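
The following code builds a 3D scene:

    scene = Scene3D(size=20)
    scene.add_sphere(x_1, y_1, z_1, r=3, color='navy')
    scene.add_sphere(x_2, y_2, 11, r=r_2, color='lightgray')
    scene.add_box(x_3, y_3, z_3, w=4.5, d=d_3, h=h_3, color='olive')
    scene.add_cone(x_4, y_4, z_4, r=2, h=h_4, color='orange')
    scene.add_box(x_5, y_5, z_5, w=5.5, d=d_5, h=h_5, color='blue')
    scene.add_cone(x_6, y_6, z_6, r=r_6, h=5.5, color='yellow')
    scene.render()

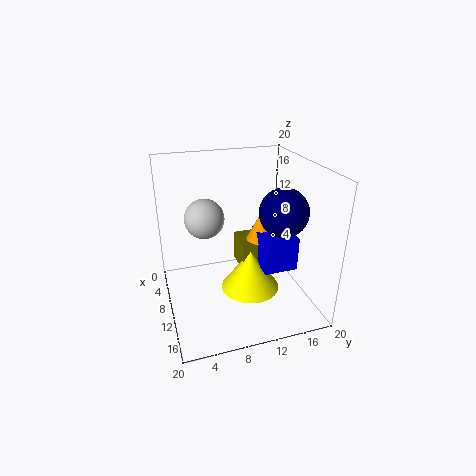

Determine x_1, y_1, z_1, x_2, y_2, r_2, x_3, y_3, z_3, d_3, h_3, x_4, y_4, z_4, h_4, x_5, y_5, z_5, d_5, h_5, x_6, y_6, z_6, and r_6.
x_1 = 15.5
y_1 = 14
z_1 = 15.5
x_2 = 4.5
y_2 = 6.5
r_2 = 3
x_3 = 8
y_3 = 10
z_3 = 6
d_3 = 3
h_3 = 4
x_4 = 11
y_4 = 13
z_4 = 10
h_4 = 4
x_5 = 10
y_5 = 12
z_5 = 7
d_5 = 4.5
h_5 = 4.5
x_6 = 12.5
y_6 = 11
z_6 = 3.5
r_6 = 4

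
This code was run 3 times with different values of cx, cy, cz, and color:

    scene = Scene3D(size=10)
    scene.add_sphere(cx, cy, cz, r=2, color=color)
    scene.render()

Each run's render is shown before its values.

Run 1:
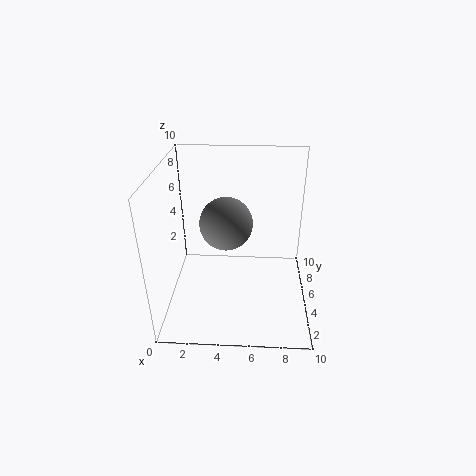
cx = 4, cy = 7, cz = 5, color = 'gray'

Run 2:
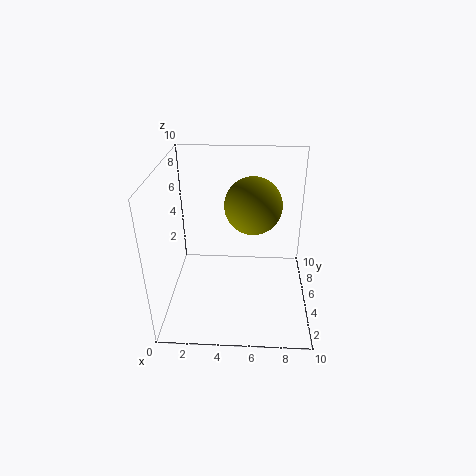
cx = 6, cy = 6, cz = 7, color = 'olive'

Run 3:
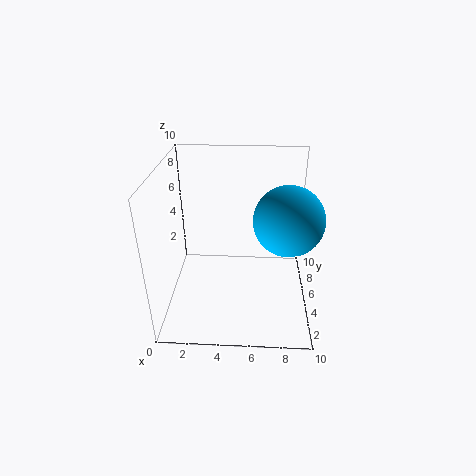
cx = 8, cy = 2, cz = 8, color = 'deepskyblue'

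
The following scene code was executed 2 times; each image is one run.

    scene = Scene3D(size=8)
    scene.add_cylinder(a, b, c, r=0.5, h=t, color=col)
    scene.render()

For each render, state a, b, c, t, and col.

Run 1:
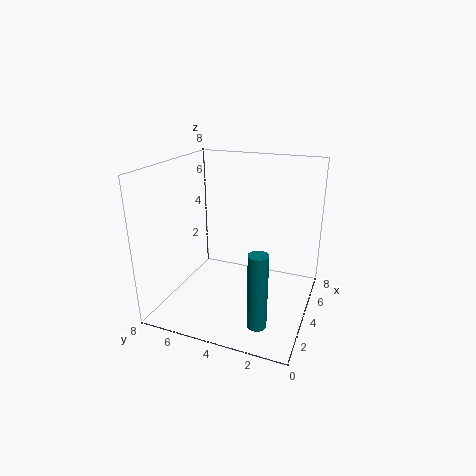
a = 1.5; b = 2; c = 0.5; t = 4; col = 'teal'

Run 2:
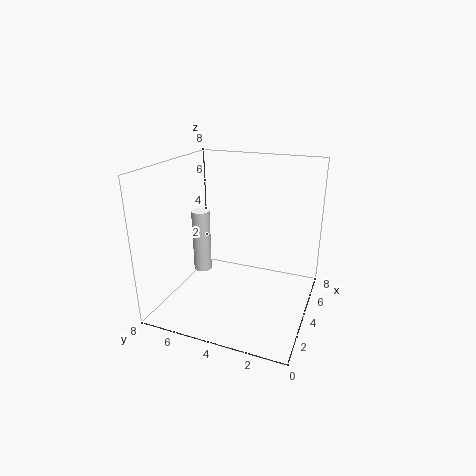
a = 3.5; b = 6; c = 2; t = 3.5; col = 'white'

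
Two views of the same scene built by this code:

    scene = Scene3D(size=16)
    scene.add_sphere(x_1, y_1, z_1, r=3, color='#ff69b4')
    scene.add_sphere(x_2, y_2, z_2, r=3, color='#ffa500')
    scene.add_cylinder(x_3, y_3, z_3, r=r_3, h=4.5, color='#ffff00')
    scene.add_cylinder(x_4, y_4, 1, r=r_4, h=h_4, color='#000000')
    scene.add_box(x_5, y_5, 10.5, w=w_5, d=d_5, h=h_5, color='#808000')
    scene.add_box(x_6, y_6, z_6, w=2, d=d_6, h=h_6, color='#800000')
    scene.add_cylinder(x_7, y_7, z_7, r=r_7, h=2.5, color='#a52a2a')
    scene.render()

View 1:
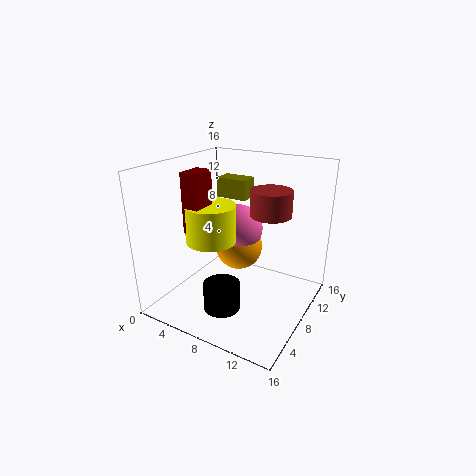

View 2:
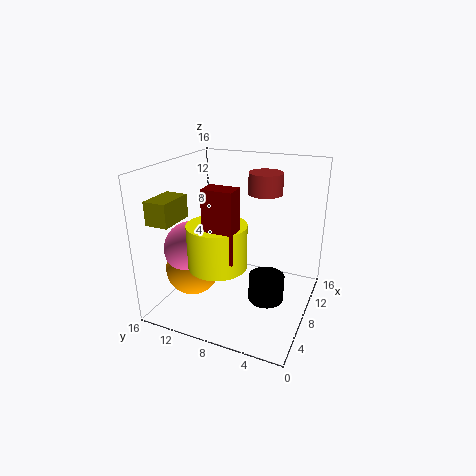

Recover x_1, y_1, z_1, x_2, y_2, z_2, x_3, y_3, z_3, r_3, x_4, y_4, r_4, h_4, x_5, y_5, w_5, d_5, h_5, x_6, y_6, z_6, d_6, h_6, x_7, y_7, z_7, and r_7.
x_1 = 5.5, y_1 = 12.5, z_1 = 7, x_2 = 5.5, y_2 = 12.5, z_2 = 4.5, x_3 = 4, y_3 = 8.5, z_3 = 6.5, r_3 = 3, x_4 = 8, y_4 = 4.5, r_4 = 2, h_4 = 3, x_5 = 2, y_5 = 13, w_5 = 4, d_5 = 2.5, h_5 = 2.5, x_6 = 2, y_6 = 6, z_6 = 8, d_6 = 3, h_6 = 7, x_7 = 12.5, y_7 = 6.5, z_7 = 12, r_7 = 2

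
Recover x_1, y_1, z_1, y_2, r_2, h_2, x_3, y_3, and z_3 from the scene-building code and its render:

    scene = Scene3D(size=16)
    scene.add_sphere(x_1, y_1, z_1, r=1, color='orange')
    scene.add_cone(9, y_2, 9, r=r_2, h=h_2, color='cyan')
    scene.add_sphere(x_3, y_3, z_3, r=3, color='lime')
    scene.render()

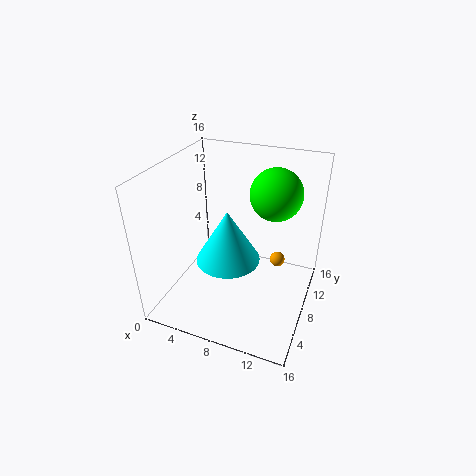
x_1 = 11; y_1 = 15; z_1 = 1; y_2 = 3; r_2 = 3; h_2 = 5; x_3 = 11; y_3 = 12; z_3 = 12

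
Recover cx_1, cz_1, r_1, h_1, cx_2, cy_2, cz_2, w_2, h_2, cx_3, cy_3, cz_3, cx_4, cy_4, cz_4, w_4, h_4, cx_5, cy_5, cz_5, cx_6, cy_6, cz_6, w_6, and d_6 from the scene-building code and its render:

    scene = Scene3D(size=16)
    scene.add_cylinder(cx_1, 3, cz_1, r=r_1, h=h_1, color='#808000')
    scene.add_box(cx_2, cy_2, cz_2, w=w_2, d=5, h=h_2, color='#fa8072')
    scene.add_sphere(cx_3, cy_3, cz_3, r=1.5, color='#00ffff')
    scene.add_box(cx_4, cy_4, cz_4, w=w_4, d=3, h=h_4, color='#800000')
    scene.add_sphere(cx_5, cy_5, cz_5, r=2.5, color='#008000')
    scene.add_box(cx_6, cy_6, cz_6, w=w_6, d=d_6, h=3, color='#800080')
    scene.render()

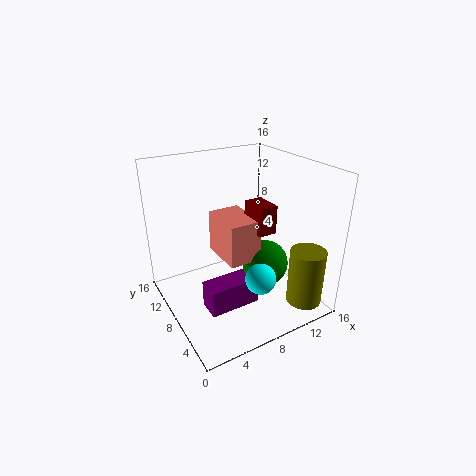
cx_1 = 14
cz_1 = 0.5
r_1 = 2
h_1 = 6.5
cx_2 = 5.5
cy_2 = 5
cz_2 = 6.5
w_2 = 3.5
h_2 = 4.5
cx_3 = 7
cy_3 = 2
cz_3 = 6.5
cx_4 = 8.5
cy_4 = 4.5
cz_4 = 9.5
w_4 = 2
h_4 = 3
cx_5 = 10
cy_5 = 5.5
cz_5 = 5.5
cx_6 = 3
cy_6 = 4.5
cz_6 = 1.5
w_6 = 5.5
d_6 = 2.5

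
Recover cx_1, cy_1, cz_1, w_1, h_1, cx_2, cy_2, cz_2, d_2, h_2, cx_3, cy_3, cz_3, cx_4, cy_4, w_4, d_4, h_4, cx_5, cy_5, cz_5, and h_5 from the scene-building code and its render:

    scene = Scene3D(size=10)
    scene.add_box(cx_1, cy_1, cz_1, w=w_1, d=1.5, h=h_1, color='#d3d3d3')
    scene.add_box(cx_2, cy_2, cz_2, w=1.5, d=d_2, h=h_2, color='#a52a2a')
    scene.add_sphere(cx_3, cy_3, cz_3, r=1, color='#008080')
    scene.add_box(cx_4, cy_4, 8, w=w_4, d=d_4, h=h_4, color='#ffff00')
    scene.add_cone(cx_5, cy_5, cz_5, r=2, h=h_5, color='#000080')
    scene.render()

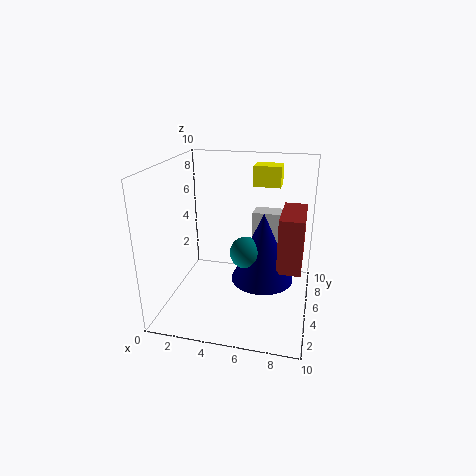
cx_1 = 5.5; cy_1 = 7.5; cz_1 = 3.5; w_1 = 2.5; h_1 = 2.5; cx_2 = 8; cy_2 = 2.5; cz_2 = 4; d_2 = 3.5; h_2 = 3.5; cx_3 = 6; cy_3 = 3; cz_3 = 5; cx_4 = 5.5; cy_4 = 7.5; w_4 = 2; d_4 = 1.5; h_4 = 1.5; cx_5 = 7; cy_5 = 3.5; cz_5 = 3; h_5 = 4.5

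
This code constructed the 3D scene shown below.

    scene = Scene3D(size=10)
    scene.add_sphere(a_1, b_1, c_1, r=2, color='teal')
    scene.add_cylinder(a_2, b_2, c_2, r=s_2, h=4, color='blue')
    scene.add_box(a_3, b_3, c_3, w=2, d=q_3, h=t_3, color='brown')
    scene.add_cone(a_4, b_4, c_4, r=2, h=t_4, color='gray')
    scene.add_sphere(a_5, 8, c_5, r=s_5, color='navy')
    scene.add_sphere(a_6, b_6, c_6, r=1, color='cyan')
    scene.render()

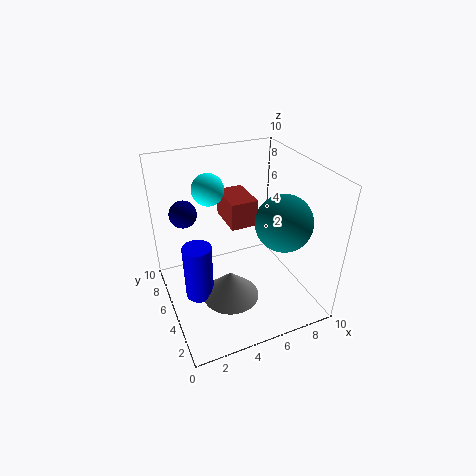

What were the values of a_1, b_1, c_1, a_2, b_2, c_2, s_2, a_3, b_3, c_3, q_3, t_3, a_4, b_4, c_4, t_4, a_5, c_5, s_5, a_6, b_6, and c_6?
a_1 = 8, b_1 = 4, c_1 = 6, a_2 = 2, b_2 = 5, c_2 = 1, s_2 = 1, a_3 = 5, b_3 = 6, c_3 = 5, q_3 = 3, t_3 = 2, a_4 = 4, b_4 = 4, c_4 = 1, t_4 = 2, a_5 = 2, c_5 = 6, s_5 = 1, a_6 = 3, b_6 = 5, c_6 = 9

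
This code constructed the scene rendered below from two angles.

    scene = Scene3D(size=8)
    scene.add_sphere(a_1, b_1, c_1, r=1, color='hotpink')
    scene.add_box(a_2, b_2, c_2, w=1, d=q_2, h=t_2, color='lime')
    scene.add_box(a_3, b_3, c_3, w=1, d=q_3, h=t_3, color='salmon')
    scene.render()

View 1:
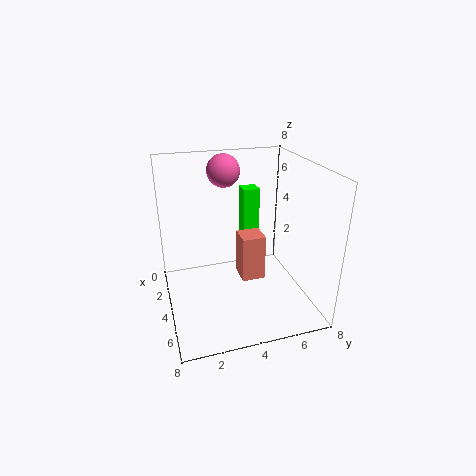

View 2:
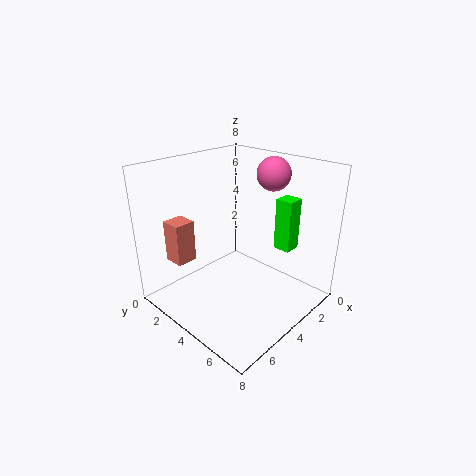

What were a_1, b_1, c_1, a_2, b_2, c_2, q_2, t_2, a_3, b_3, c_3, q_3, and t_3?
a_1 = 1; b_1 = 4; c_1 = 7; a_2 = 1; b_2 = 5; c_2 = 3; q_2 = 1; t_2 = 3; a_3 = 7; b_3 = 3; c_3 = 4; q_3 = 1; t_3 = 2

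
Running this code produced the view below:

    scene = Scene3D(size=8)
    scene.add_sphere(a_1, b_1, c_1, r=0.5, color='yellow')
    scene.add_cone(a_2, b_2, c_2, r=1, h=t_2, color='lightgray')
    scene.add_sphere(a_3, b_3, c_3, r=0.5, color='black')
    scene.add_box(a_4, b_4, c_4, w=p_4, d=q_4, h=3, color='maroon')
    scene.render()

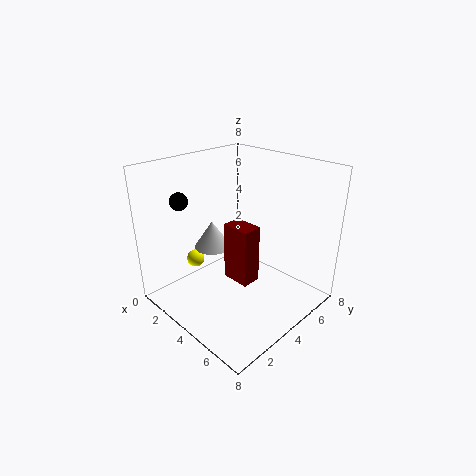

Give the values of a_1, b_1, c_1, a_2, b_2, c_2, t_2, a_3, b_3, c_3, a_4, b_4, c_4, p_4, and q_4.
a_1 = 2, b_1 = 2.5, c_1 = 2.5, a_2 = 3, b_2 = 3, c_2 = 3.5, t_2 = 1.5, a_3 = 1.5, b_3 = 2, c_3 = 6, a_4 = 4.5, b_4 = 2.5, c_4 = 2.5, p_4 = 1.5, q_4 = 1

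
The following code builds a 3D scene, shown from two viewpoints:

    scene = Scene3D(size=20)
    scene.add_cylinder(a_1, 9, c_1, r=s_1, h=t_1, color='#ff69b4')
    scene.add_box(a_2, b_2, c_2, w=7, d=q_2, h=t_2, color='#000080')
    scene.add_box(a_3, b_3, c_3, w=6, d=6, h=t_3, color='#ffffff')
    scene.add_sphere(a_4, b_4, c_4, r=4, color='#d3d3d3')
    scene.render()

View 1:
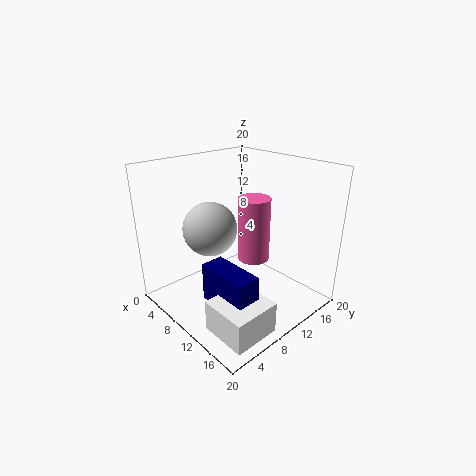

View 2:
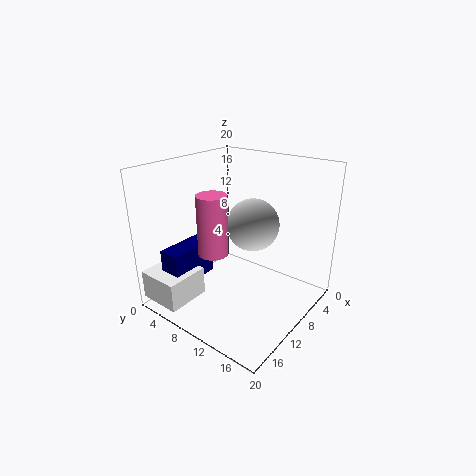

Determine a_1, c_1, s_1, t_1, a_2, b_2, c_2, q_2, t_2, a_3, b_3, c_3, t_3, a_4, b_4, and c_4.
a_1 = 14; c_1 = 9; s_1 = 2; t_1 = 8; a_2 = 11; b_2 = 3; c_2 = 4; q_2 = 3; t_2 = 5; a_3 = 14; b_3 = 1; c_3 = 2; t_3 = 4; a_4 = 5; b_4 = 9; c_4 = 10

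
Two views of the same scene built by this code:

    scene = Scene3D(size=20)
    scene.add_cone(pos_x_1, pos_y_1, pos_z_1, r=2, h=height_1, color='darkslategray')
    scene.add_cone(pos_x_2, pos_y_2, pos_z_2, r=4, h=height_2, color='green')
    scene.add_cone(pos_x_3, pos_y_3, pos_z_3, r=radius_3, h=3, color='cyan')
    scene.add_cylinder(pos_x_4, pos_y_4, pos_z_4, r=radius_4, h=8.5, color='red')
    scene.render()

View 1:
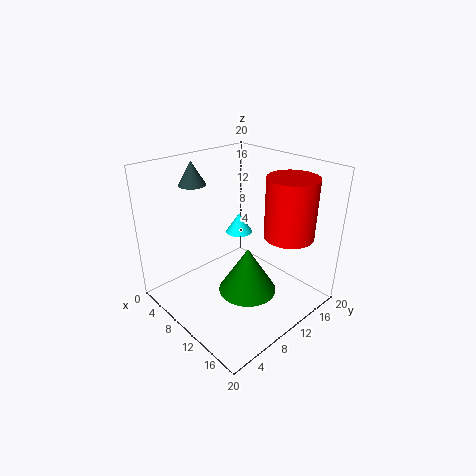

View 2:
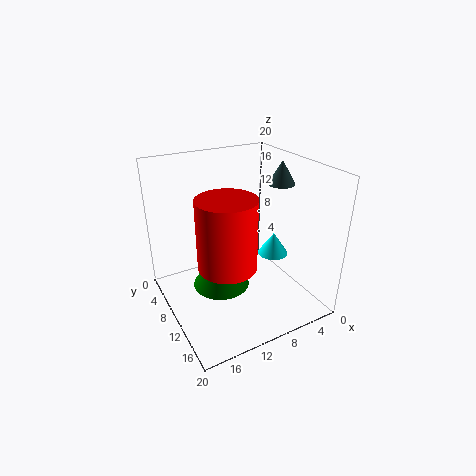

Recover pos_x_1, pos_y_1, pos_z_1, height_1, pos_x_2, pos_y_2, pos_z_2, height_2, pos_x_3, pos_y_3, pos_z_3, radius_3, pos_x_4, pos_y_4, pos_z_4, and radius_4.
pos_x_1 = 2
pos_y_1 = 8.5
pos_z_1 = 16
height_1 = 3.5
pos_x_2 = 12.5
pos_y_2 = 9.5
pos_z_2 = 3
height_2 = 6.5
pos_x_3 = 6.5
pos_y_3 = 13.5
pos_z_3 = 8.5
radius_3 = 2
pos_x_4 = 14.5
pos_y_4 = 15.5
pos_z_4 = 10
radius_4 = 3.5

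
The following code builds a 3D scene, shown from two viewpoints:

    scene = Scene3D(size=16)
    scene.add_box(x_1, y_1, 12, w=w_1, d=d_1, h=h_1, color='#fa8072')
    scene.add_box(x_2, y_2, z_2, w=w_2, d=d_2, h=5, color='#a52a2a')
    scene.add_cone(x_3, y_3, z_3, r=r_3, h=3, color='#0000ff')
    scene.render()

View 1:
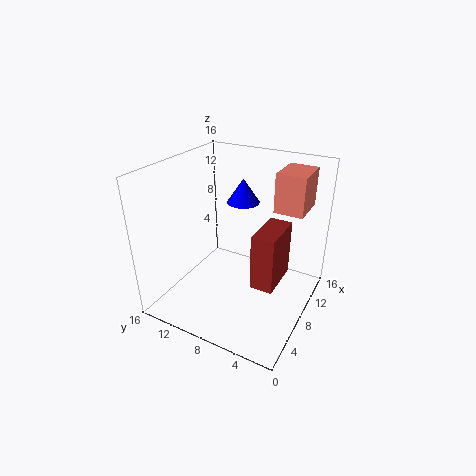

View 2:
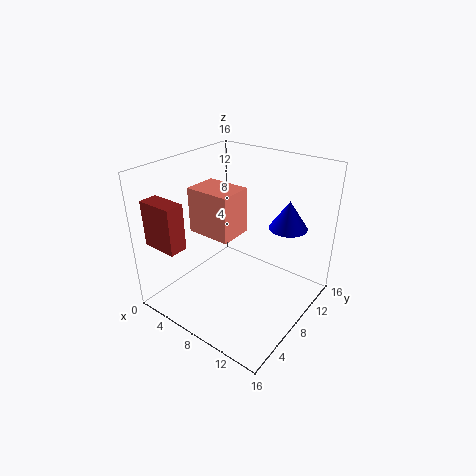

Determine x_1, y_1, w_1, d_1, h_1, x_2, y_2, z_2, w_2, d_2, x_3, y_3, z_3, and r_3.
x_1 = 8, y_1 = 1, w_1 = 4, d_1 = 3, h_1 = 4, x_2 = 1, y_2 = 1, z_2 = 8, w_2 = 4, d_2 = 2, x_3 = 13, y_3 = 10, z_3 = 10, r_3 = 2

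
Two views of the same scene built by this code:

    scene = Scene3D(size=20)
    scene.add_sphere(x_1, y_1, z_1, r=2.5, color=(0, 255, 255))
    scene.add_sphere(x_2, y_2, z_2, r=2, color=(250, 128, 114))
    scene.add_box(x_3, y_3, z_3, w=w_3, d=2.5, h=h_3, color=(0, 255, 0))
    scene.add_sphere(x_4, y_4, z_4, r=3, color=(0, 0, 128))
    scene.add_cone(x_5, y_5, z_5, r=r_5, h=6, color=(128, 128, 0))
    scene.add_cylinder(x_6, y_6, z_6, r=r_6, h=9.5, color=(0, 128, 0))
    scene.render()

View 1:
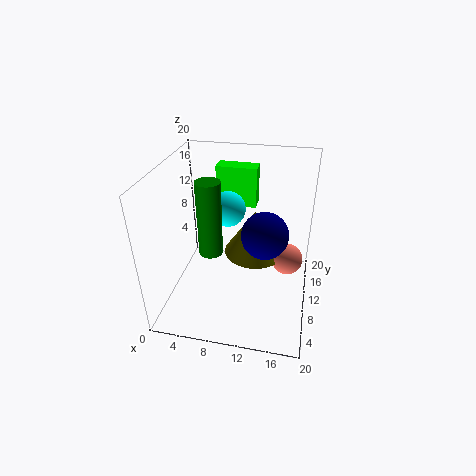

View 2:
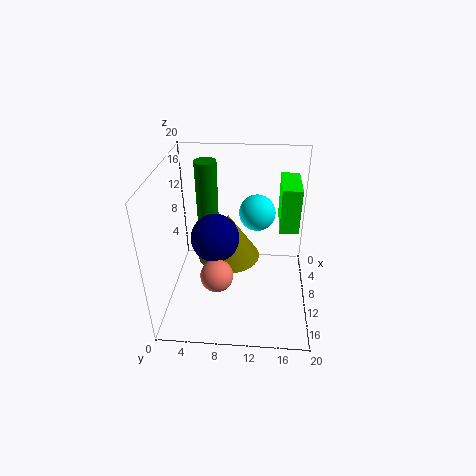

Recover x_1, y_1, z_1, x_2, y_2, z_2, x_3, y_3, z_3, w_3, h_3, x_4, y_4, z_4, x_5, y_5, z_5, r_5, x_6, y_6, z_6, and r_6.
x_1 = 8
y_1 = 12.5
z_1 = 13
x_2 = 17
y_2 = 8
z_2 = 9
x_3 = 5.5
y_3 = 15.5
z_3 = 12
w_3 = 6
h_3 = 6
x_4 = 14
y_4 = 7.5
z_4 = 12.5
x_5 = 12.5
y_5 = 9
z_5 = 9
r_5 = 4
x_6 = 7.5
y_6 = 5.5
z_6 = 10.5
r_6 = 1.5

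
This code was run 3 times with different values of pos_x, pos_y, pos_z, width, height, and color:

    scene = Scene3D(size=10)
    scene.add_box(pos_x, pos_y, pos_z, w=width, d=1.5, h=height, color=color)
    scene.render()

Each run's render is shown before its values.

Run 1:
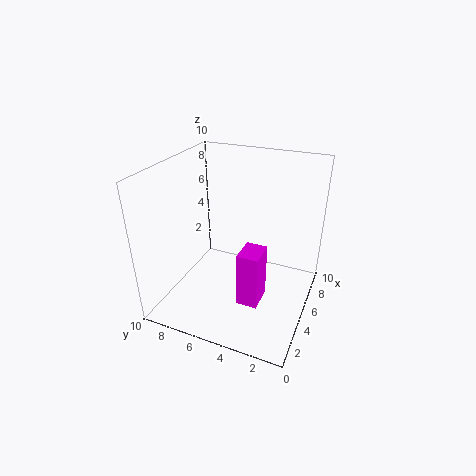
pos_x = 3.5; pos_y = 3; pos_z = 0.5; width = 2; height = 4; color = 'magenta'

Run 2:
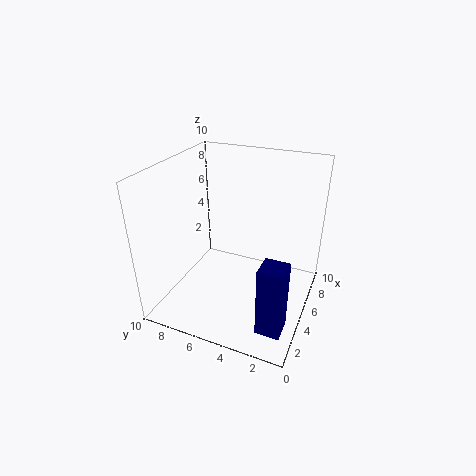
pos_x = 0.5; pos_y = 0.5; pos_z = 1.5; width = 1.5; height = 4.5; color = 'navy'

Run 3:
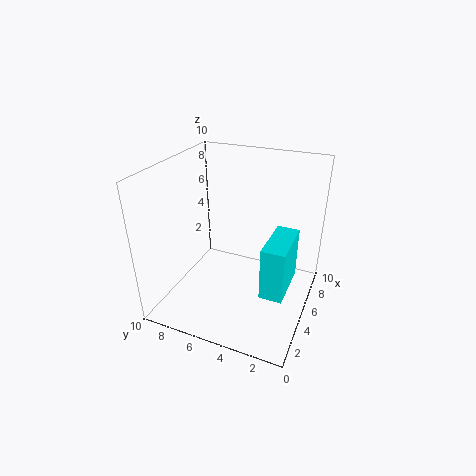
pos_x = 2.5; pos_y = 1; pos_z = 2.5; width = 3.5; height = 3.5; color = 'cyan'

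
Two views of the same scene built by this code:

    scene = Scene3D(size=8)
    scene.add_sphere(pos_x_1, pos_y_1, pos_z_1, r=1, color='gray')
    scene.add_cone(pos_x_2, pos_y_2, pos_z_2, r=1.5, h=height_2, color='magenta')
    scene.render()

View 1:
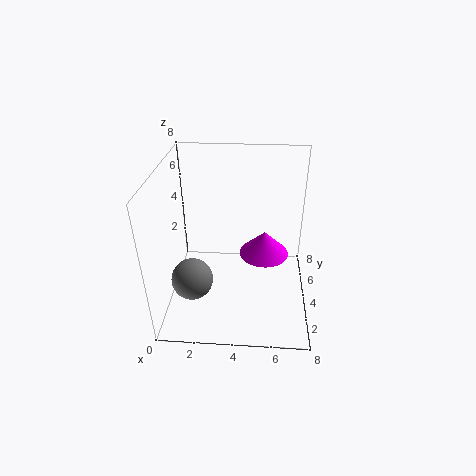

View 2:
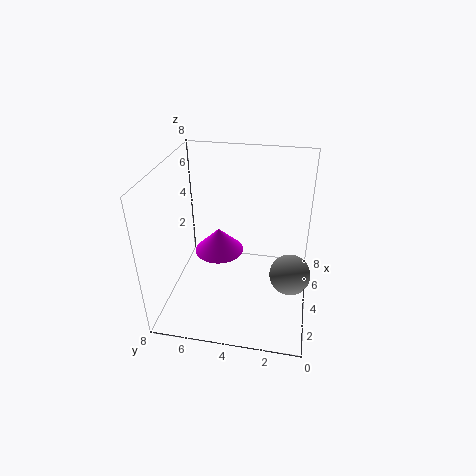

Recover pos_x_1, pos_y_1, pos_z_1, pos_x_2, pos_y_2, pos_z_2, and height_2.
pos_x_1 = 2, pos_y_1 = 1, pos_z_1 = 3.5, pos_x_2 = 5.5, pos_y_2 = 5.5, pos_z_2 = 2, height_2 = 1.5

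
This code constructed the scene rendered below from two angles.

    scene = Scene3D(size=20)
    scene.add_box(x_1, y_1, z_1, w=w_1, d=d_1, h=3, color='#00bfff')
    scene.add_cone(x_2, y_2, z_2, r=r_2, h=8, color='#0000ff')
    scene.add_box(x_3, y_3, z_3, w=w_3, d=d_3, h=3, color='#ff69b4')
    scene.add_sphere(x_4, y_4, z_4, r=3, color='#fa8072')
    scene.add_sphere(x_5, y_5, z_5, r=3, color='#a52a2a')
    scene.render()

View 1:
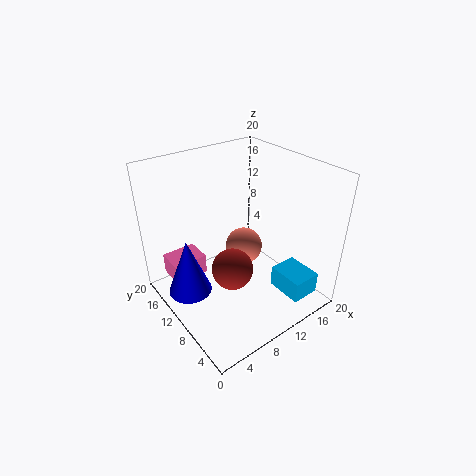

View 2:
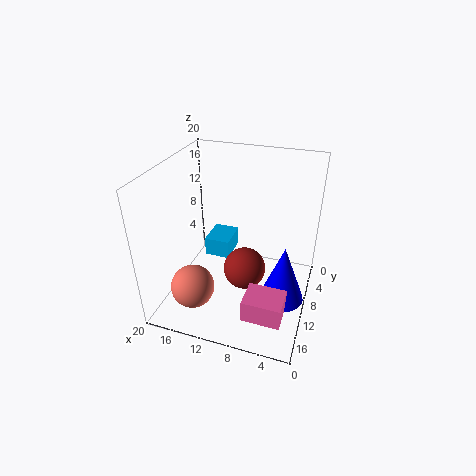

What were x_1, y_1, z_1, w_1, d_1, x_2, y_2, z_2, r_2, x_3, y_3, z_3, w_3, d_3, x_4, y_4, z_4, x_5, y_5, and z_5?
x_1 = 13, y_1 = 1, z_1 = 3, w_1 = 4, d_1 = 5, x_2 = 3, y_2 = 12, z_2 = 3, r_2 = 3, x_3 = 2, y_3 = 14, z_3 = 3, w_3 = 5, d_3 = 4, x_4 = 15, y_4 = 15, z_4 = 4, x_5 = 9, y_5 = 10, z_5 = 5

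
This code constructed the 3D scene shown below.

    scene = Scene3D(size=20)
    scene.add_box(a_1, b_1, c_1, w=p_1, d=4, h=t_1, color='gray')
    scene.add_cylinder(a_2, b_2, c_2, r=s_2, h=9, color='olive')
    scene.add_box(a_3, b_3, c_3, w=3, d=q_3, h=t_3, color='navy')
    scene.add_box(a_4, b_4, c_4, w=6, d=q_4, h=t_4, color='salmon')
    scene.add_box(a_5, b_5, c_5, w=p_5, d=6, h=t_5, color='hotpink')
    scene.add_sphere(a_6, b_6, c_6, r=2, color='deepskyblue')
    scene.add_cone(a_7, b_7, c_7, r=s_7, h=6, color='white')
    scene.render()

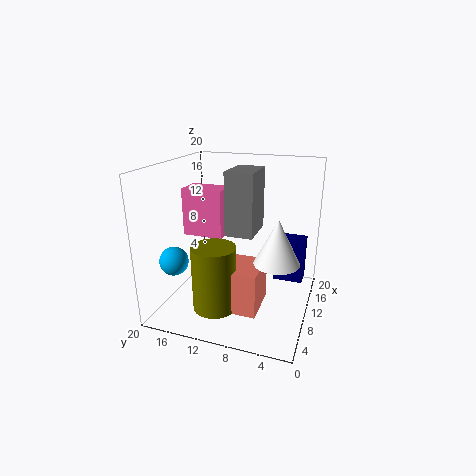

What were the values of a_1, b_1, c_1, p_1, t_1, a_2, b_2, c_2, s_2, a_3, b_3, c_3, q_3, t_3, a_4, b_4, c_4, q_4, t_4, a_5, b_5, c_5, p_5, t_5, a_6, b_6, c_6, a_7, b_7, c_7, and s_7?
a_1 = 10
b_1 = 8
c_1 = 10
p_1 = 6
t_1 = 9
a_2 = 6
b_2 = 12
c_2 = 1
s_2 = 3
a_3 = 11
b_3 = 1
c_3 = 4
q_3 = 4
t_3 = 6
a_4 = 5
b_4 = 6
c_4 = 1
q_4 = 6
t_4 = 6
a_5 = 11
b_5 = 13
c_5 = 9
p_5 = 4
t_5 = 7
a_6 = 6
b_6 = 18
c_6 = 7
a_7 = 8
b_7 = 4
c_7 = 8
s_7 = 3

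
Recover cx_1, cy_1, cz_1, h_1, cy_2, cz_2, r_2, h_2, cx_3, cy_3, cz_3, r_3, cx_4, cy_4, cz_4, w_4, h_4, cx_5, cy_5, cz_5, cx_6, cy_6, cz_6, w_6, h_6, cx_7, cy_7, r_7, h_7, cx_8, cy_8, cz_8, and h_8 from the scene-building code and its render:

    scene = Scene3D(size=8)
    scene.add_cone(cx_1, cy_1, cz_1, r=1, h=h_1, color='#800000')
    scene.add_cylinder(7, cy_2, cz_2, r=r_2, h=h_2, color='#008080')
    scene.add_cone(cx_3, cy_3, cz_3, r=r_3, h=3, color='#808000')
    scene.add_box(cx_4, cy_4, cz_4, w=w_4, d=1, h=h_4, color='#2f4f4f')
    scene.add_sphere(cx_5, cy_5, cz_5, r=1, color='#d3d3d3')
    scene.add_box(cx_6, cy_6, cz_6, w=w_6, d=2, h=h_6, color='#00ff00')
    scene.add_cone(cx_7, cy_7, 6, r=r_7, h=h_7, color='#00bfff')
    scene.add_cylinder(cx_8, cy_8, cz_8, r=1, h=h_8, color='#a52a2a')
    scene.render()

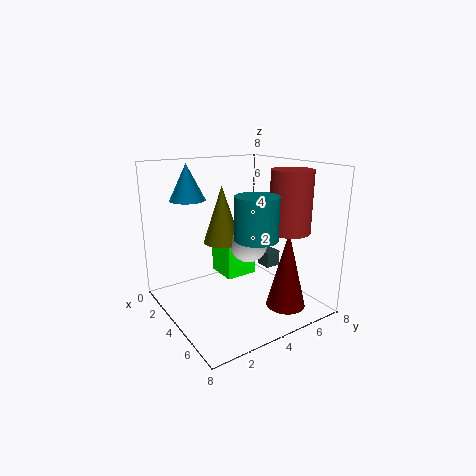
cx_1 = 7; cy_1 = 5; cz_1 = 1; h_1 = 4; cy_2 = 3; cz_2 = 5; r_2 = 1; h_2 = 2; cx_3 = 4; cy_3 = 3; cz_3 = 4; r_3 = 1; cx_4 = 2; cy_4 = 7; cz_4 = 1; w_4 = 1; h_4 = 1; cx_5 = 5; cy_5 = 4; cz_5 = 4; cx_6 = 1; cy_6 = 4; cz_6 = 1; w_6 = 2; h_6 = 3; cx_7 = 2; cy_7 = 2; r_7 = 1; h_7 = 2; cx_8 = 7; cy_8 = 5; cz_8 = 5; h_8 = 3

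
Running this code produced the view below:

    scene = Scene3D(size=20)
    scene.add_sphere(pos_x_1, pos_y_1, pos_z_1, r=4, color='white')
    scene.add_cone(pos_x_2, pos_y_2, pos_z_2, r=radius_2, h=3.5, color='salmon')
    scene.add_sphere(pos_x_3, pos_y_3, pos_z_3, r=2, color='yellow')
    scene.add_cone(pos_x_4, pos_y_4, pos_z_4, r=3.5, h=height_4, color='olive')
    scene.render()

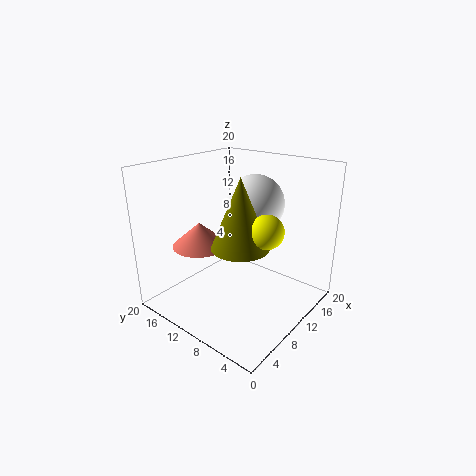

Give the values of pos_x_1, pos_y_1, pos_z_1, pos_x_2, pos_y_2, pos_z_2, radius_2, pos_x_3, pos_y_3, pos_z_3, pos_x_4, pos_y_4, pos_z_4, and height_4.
pos_x_1 = 12.5; pos_y_1 = 9; pos_z_1 = 14.5; pos_x_2 = 8; pos_y_2 = 15.5; pos_z_2 = 8; radius_2 = 4; pos_x_3 = 6.5; pos_y_3 = 3; pos_z_3 = 14; pos_x_4 = 5.5; pos_y_4 = 6; pos_z_4 = 11.5; height_4 = 8.5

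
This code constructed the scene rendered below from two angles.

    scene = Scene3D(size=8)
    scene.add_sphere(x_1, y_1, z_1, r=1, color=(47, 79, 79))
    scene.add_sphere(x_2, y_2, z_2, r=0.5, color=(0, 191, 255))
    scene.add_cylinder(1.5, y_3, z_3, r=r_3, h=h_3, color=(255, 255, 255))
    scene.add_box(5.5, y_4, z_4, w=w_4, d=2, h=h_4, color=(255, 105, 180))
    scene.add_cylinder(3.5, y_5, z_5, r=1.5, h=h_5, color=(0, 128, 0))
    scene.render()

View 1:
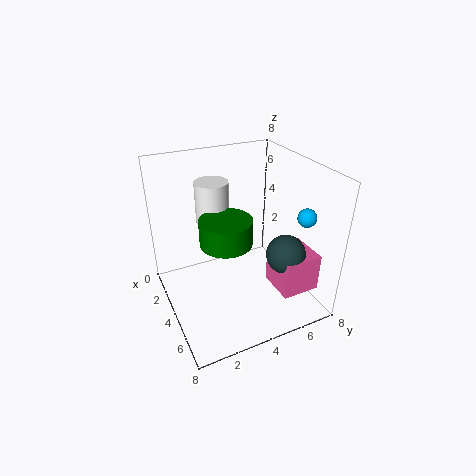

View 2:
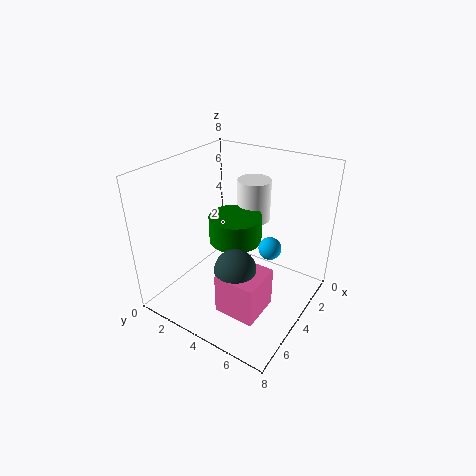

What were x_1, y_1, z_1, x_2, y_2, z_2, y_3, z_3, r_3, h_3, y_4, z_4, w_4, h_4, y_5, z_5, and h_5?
x_1 = 6.5, y_1 = 5.5, z_1 = 4, x_2 = 6, y_2 = 7, z_2 = 5.5, y_3 = 3.5, z_3 = 4, r_3 = 1, h_3 = 2.5, y_4 = 5, z_4 = 2, w_4 = 2, h_4 = 2, y_5 = 3.5, z_5 = 3.5, h_5 = 1.5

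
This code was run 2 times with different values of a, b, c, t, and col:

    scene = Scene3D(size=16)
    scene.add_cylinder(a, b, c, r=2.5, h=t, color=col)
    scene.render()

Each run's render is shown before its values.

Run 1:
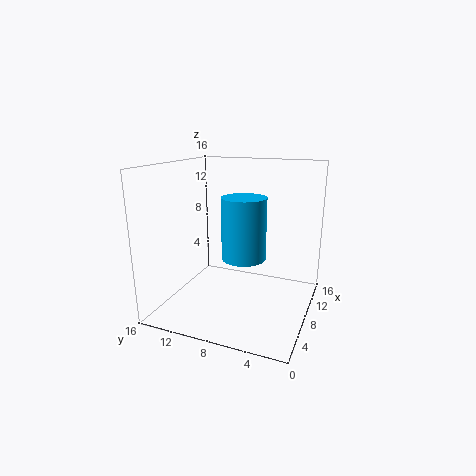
a = 8.5; b = 7.5; c = 5.5; t = 7; col = 'deepskyblue'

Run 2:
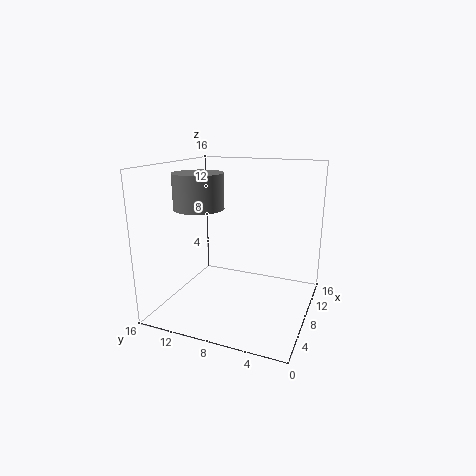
a = 4; b = 10.5; c = 12; t = 3.5; col = 'gray'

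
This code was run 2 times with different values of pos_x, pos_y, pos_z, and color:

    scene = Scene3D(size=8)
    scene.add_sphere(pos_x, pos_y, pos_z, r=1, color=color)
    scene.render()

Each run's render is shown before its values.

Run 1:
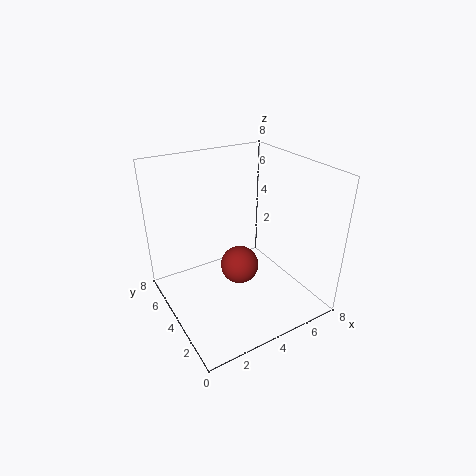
pos_x = 3.5; pos_y = 3; pos_z = 3; color = 'brown'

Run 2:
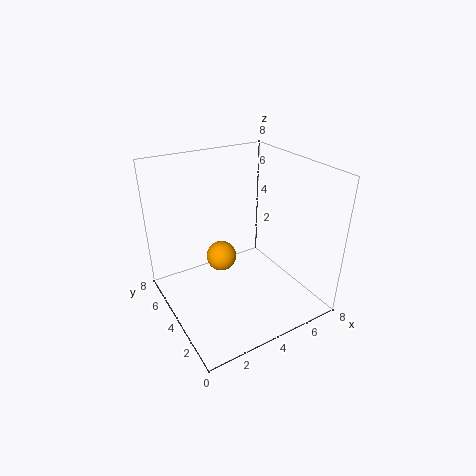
pos_x = 4.5; pos_y = 7; pos_z = 1; color = 'orange'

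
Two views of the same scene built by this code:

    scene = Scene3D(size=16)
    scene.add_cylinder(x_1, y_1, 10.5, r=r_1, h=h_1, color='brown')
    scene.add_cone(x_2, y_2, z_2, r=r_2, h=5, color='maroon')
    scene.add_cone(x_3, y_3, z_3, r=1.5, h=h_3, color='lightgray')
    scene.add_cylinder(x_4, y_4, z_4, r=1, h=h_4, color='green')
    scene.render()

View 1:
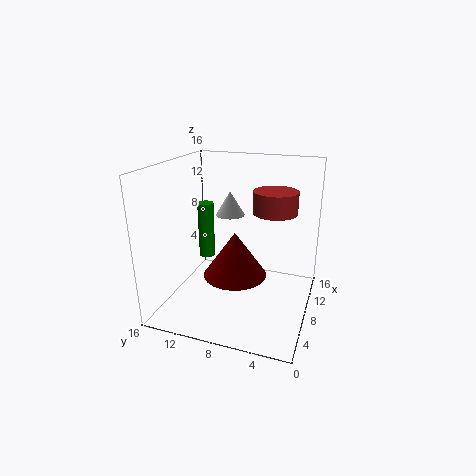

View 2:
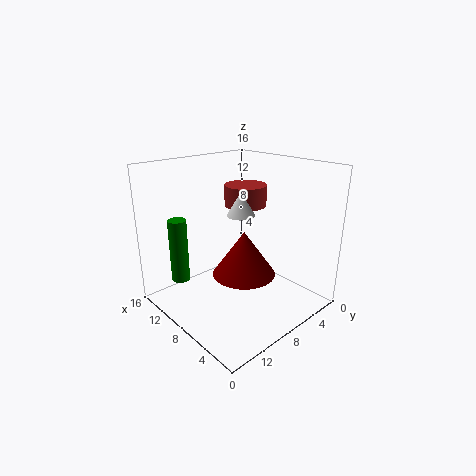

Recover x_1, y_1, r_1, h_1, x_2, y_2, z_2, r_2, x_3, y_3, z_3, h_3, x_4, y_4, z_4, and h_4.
x_1 = 10.5; y_1 = 4.5; r_1 = 2.5; h_1 = 2.5; x_2 = 7; y_2 = 8; z_2 = 4; r_2 = 3.5; x_3 = 7; y_3 = 8.5; z_3 = 11; h_3 = 2.5; x_4 = 11.5; y_4 = 13.5; z_4 = 3.5; h_4 = 7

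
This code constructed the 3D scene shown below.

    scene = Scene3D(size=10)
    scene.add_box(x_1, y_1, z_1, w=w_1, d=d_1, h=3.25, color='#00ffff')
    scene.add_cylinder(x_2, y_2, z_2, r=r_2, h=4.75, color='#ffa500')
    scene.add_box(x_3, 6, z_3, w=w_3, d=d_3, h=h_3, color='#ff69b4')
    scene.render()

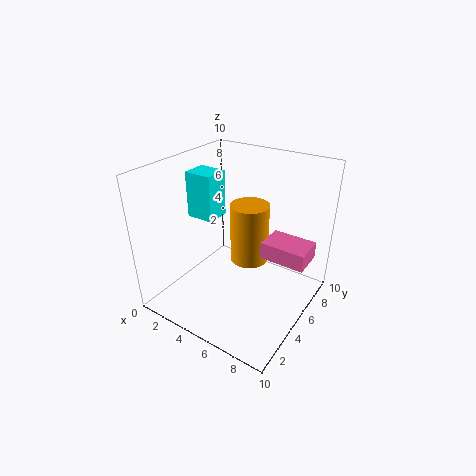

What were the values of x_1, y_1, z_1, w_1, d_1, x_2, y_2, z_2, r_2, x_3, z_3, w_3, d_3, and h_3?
x_1 = 1.25, y_1 = 4.25, z_1 = 6, w_1 = 2, d_1 = 1.75, x_2 = 4.25, y_2 = 7.75, z_2 = 1.5, r_2 = 1.5, x_3 = 6.25, z_3 = 3.25, w_3 = 3.25, d_3 = 2.25, h_3 = 1.25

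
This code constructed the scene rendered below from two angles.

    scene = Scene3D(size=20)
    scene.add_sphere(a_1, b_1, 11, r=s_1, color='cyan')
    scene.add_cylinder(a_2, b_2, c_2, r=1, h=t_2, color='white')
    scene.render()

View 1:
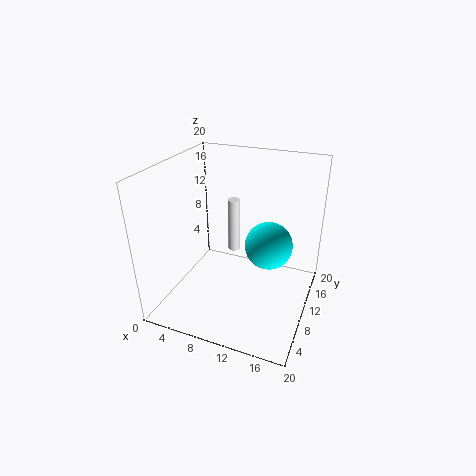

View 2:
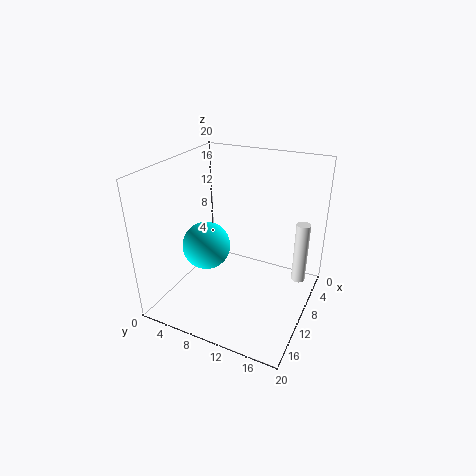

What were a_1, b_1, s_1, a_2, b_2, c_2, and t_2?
a_1 = 15, b_1 = 8, s_1 = 3, a_2 = 6, b_2 = 18, c_2 = 3, t_2 = 9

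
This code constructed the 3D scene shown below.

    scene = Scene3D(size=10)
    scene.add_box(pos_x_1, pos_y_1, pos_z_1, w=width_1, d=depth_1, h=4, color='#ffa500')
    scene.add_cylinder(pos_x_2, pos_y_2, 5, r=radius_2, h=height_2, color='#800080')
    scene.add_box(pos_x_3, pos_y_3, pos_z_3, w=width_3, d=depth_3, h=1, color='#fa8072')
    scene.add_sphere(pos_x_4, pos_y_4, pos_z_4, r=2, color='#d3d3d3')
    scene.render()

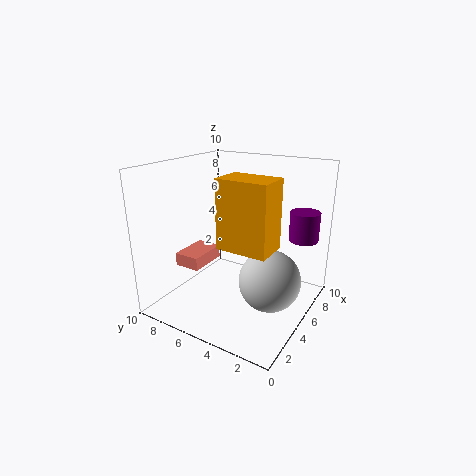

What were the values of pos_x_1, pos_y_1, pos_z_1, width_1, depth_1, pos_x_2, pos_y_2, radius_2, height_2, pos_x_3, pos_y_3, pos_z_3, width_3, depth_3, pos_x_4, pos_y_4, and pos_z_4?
pos_x_1 = 1
pos_y_1 = 1
pos_z_1 = 6
width_1 = 2
depth_1 = 3
pos_x_2 = 7
pos_y_2 = 1
radius_2 = 1
height_2 = 2
pos_x_3 = 4
pos_y_3 = 8
pos_z_3 = 2
width_3 = 3
depth_3 = 2
pos_x_4 = 4
pos_y_4 = 2
pos_z_4 = 3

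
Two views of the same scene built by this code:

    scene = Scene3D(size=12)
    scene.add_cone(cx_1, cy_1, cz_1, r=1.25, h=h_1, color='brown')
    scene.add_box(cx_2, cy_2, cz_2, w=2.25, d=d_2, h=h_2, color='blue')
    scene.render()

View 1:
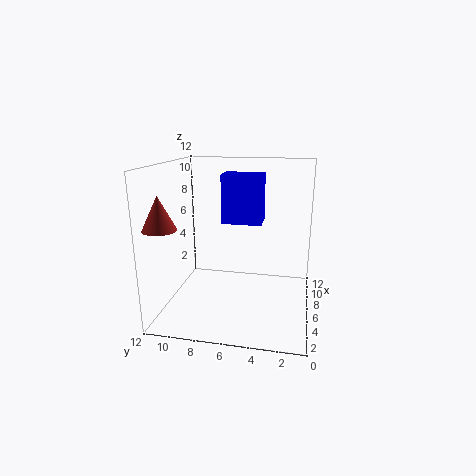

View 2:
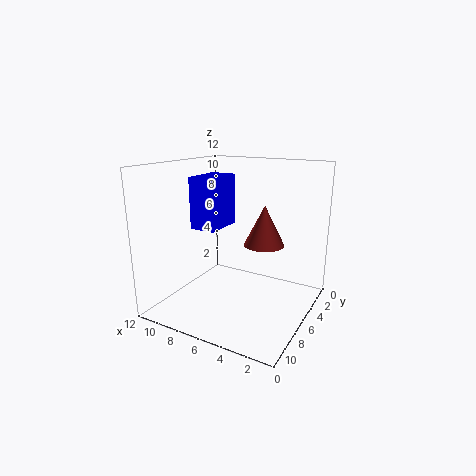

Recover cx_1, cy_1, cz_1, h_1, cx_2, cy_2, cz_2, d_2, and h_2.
cx_1 = 1.5, cy_1 = 10.75, cz_1 = 7.75, h_1 = 2.5, cx_2 = 7.25, cy_2 = 4.25, cz_2 = 6.75, d_2 = 3.5, h_2 = 4.25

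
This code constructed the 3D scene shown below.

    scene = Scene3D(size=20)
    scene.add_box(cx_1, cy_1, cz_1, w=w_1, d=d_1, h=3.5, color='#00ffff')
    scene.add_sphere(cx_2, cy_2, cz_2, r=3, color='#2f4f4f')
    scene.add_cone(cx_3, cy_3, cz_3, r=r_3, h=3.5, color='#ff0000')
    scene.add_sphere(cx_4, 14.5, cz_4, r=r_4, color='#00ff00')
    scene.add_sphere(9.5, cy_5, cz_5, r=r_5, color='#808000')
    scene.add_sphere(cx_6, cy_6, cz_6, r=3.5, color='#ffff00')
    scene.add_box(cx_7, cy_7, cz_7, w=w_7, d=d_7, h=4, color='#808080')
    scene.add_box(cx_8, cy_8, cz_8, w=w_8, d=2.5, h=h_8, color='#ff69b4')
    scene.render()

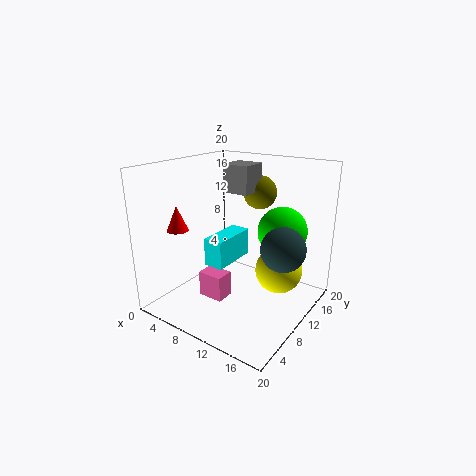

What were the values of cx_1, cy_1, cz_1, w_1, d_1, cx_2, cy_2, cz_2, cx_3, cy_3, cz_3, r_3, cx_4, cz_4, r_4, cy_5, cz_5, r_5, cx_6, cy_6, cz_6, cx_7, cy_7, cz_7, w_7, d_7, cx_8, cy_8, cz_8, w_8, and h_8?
cx_1 = 9.5; cy_1 = 3.5; cz_1 = 8.5; w_1 = 2.5; d_1 = 6; cx_2 = 16.5; cy_2 = 11; cz_2 = 9.5; cx_3 = 3; cy_3 = 5.5; cz_3 = 11; r_3 = 1.5; cx_4 = 14.5; cz_4 = 10.5; r_4 = 3.5; cy_5 = 16.5; cz_5 = 15; r_5 = 2.5; cx_6 = 14; cy_6 = 15; cz_6 = 4; cx_7 = 6; cy_7 = 12; cz_7 = 15.5; w_7 = 4; d_7 = 4; cx_8 = 7; cy_8 = 5; cz_8 = 2.5; w_8 = 3.5; h_8 = 3.5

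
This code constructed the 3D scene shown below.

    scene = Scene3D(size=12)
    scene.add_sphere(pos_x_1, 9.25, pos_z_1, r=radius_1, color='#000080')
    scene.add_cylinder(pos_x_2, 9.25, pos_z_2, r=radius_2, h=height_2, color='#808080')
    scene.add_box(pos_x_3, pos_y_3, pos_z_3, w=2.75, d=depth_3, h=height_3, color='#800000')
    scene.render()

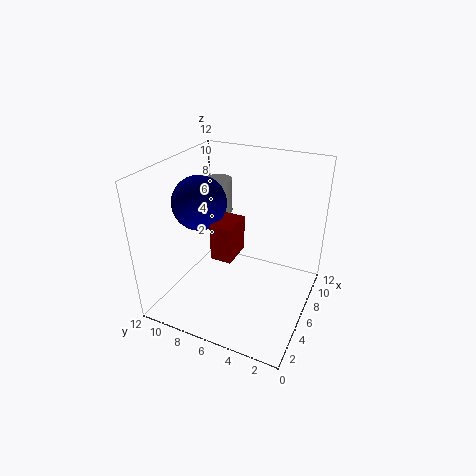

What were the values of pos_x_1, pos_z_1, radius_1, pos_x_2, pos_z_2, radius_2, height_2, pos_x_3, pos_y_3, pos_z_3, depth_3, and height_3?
pos_x_1 = 5.5, pos_z_1 = 8.75, radius_1 = 2.25, pos_x_2 = 8.75, pos_z_2 = 6.75, radius_2 = 1.25, height_2 = 3, pos_x_3 = 4, pos_y_3 = 5.75, pos_z_3 = 4.75, depth_3 = 1.75, height_3 = 3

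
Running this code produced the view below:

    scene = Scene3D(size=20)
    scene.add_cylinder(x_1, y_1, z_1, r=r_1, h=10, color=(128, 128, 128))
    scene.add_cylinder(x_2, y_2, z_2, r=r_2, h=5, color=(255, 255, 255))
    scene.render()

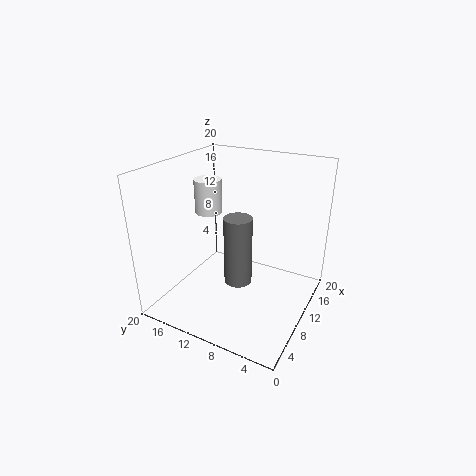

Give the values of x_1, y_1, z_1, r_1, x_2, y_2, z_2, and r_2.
x_1 = 10
y_1 = 10
z_1 = 3
r_1 = 2
x_2 = 12
y_2 = 16
z_2 = 12
r_2 = 2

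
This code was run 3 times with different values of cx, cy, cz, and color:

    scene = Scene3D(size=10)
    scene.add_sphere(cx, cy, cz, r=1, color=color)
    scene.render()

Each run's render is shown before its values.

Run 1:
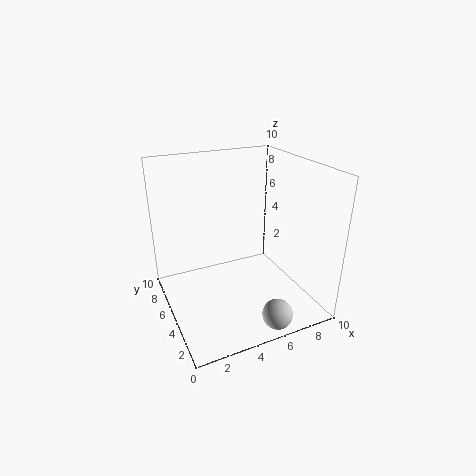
cx = 6
cy = 1
cz = 1
color = 'lightgray'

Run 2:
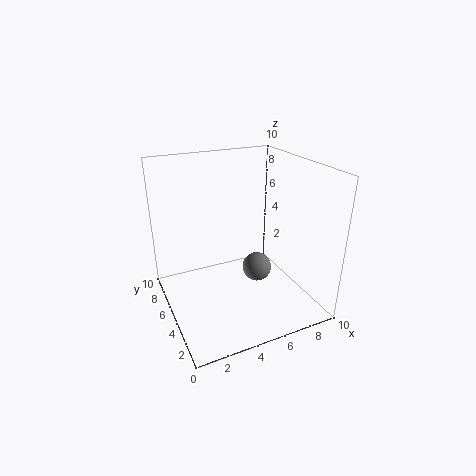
cx = 6
cy = 4
cz = 3
color = 'gray'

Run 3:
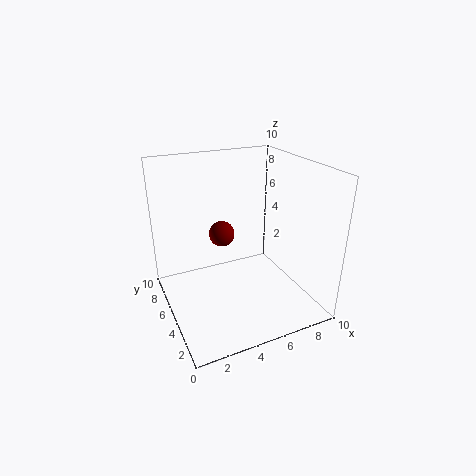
cx = 5
cy = 8
cz = 4
color = 'maroon'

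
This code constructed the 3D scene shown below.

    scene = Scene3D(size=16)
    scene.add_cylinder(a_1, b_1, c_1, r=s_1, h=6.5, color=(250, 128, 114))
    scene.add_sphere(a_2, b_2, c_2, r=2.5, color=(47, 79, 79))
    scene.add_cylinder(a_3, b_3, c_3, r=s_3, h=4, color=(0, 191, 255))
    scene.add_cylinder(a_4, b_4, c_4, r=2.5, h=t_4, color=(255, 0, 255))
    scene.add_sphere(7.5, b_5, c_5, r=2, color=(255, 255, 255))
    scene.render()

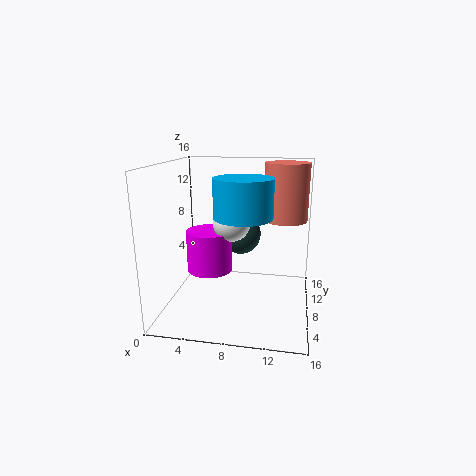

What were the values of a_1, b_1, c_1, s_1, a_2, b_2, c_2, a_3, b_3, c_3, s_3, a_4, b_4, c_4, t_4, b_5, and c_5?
a_1 = 13, b_1 = 11, c_1 = 9.5, s_1 = 2.5, a_2 = 7.5, b_2 = 12.5, c_2 = 7, a_3 = 9, b_3 = 5.5, c_3 = 11, s_3 = 3, a_4 = 5, b_4 = 7, c_4 = 4.5, t_4 = 4.5, b_5 = 7, c_5 = 10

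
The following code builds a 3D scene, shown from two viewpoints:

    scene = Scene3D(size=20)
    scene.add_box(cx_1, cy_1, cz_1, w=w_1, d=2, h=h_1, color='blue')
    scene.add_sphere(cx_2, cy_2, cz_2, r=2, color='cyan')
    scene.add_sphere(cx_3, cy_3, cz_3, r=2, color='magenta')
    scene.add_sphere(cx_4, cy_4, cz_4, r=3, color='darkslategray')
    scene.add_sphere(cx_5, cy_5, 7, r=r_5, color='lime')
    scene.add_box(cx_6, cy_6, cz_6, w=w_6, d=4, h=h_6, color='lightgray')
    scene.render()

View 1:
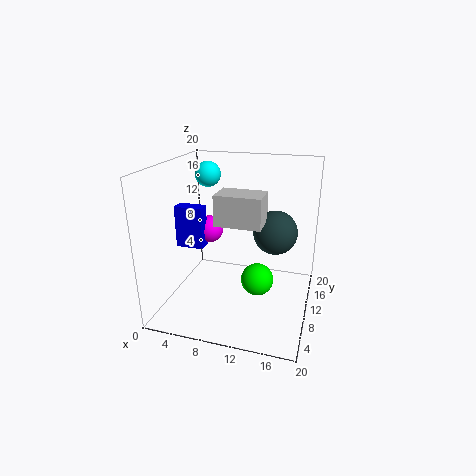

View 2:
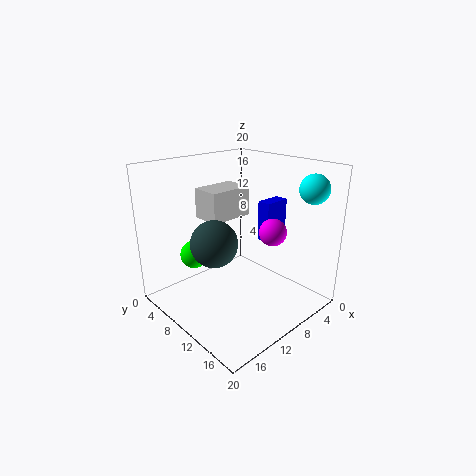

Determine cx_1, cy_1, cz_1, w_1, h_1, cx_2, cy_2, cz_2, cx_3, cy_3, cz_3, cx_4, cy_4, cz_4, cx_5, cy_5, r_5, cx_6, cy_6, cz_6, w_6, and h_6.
cx_1 = 1, cy_1 = 9, cz_1 = 8, w_1 = 4, h_1 = 6, cx_2 = 3, cy_2 = 17, cz_2 = 17, cx_3 = 5, cy_3 = 12, cz_3 = 10, cx_4 = 15, cy_4 = 11, cz_4 = 11, cx_5 = 14, cy_5 = 5, r_5 = 2, cx_6 = 8, cy_6 = 6, cz_6 = 13, w_6 = 6, h_6 = 4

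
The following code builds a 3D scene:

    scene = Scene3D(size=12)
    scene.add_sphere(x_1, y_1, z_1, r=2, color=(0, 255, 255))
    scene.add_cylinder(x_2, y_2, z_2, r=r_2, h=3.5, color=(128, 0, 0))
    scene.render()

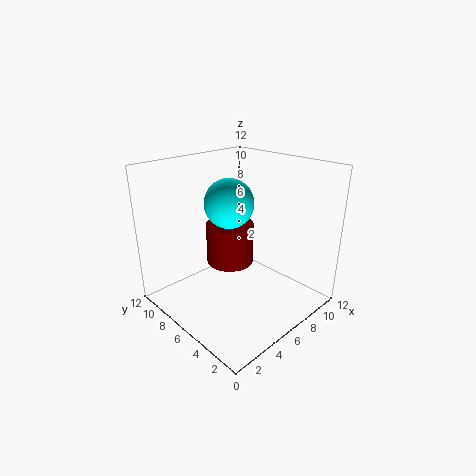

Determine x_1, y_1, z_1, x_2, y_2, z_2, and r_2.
x_1 = 5.5; y_1 = 6.5; z_1 = 9; x_2 = 6; y_2 = 7; z_2 = 3.5; r_2 = 2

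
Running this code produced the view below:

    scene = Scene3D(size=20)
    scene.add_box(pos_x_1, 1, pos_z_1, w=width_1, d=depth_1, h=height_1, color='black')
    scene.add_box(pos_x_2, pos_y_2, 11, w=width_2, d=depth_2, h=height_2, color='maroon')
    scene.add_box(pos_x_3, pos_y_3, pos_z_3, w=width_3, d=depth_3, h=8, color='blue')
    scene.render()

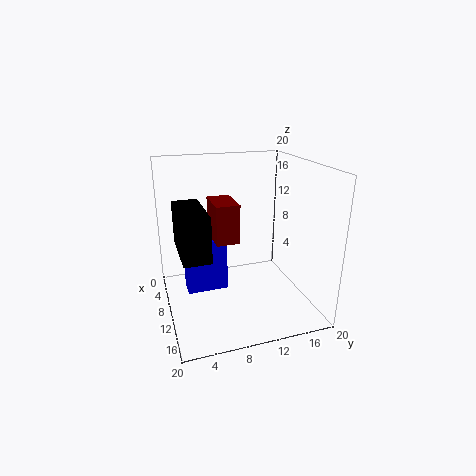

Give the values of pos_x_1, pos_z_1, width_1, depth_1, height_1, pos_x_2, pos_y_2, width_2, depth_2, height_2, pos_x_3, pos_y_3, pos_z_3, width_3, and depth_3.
pos_x_1 = 13, pos_z_1 = 12, width_1 = 7, depth_1 = 3, height_1 = 5, pos_x_2 = 9, pos_y_2 = 6, width_2 = 5, depth_2 = 3, height_2 = 5, pos_x_3 = 5, pos_y_3 = 3, pos_z_3 = 1, width_3 = 3, depth_3 = 6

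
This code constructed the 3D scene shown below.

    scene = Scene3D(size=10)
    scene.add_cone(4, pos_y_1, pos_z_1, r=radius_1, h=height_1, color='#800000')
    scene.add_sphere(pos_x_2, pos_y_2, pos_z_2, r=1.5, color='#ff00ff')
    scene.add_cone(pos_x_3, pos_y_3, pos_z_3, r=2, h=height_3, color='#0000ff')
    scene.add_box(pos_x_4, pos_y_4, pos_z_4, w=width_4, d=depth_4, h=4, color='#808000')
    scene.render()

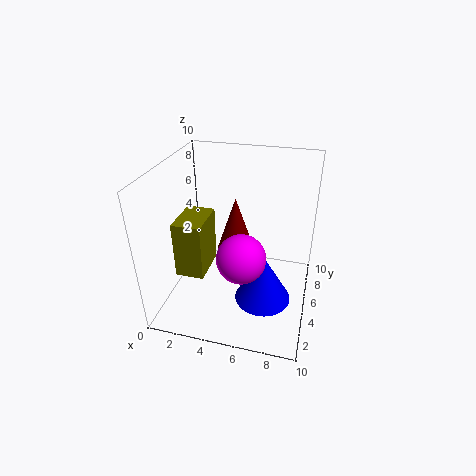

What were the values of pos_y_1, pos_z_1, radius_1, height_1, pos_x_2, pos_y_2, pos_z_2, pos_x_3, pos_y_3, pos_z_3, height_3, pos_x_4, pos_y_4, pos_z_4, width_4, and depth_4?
pos_y_1 = 8, pos_z_1 = 2, radius_1 = 1.5, height_1 = 4.5, pos_x_2 = 6, pos_y_2 = 2, pos_z_2 = 5.5, pos_x_3 = 7, pos_y_3 = 4.5, pos_z_3 = 0.5, height_3 = 3.5, pos_x_4 = 1, pos_y_4 = 3, pos_z_4 = 2.5, width_4 = 2, depth_4 = 3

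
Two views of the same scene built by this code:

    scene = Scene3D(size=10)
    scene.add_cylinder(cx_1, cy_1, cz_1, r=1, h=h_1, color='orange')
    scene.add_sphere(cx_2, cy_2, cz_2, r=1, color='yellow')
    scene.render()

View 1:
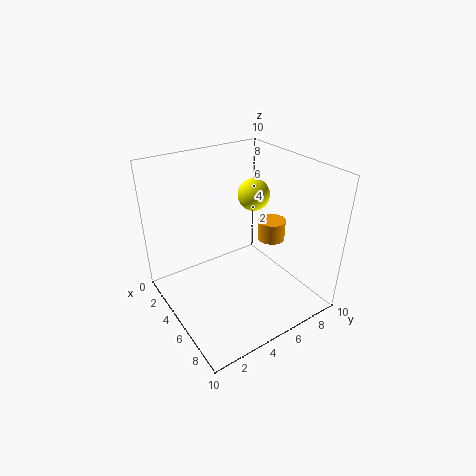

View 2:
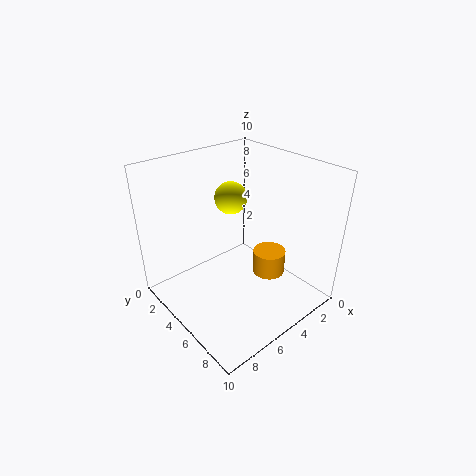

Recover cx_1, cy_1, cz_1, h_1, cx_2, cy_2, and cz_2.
cx_1 = 5
cy_1 = 8
cz_1 = 4
h_1 = 1.5
cx_2 = 6
cy_2 = 5.5
cz_2 = 8.5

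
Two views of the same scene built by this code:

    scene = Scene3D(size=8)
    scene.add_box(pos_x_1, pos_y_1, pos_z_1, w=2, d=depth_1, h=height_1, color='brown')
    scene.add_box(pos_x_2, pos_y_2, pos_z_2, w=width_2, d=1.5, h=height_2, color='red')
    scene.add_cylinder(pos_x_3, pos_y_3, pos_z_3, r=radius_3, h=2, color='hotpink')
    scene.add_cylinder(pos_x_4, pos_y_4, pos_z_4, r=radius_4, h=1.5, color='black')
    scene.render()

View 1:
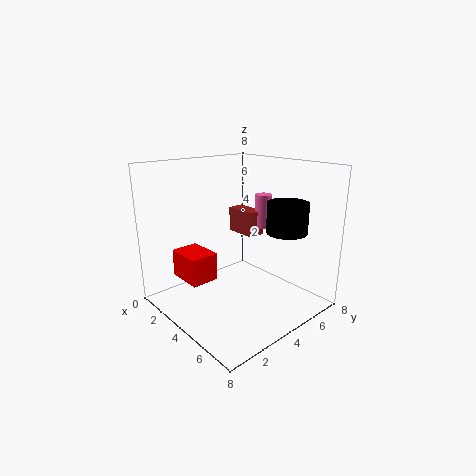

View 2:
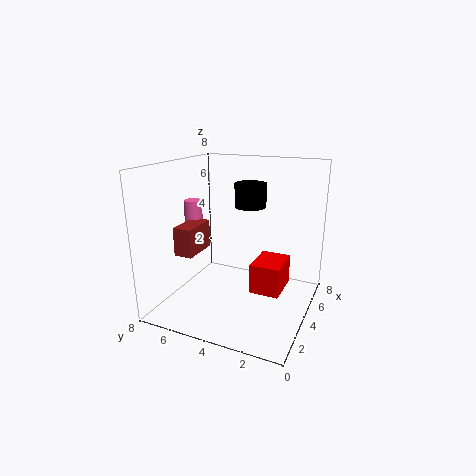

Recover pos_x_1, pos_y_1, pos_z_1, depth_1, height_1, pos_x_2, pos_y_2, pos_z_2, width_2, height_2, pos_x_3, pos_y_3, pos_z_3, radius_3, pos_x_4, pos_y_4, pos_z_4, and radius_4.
pos_x_1 = 1.5
pos_y_1 = 5.5
pos_z_1 = 3.5
depth_1 = 1
height_1 = 1.5
pos_x_2 = 2
pos_y_2 = 1
pos_z_2 = 2
width_2 = 2
height_2 = 1.5
pos_x_3 = 3.5
pos_y_3 = 6.5
pos_z_3 = 4
radius_3 = 0.5
pos_x_4 = 7
pos_y_4 = 4.5
pos_z_4 = 5
radius_4 = 1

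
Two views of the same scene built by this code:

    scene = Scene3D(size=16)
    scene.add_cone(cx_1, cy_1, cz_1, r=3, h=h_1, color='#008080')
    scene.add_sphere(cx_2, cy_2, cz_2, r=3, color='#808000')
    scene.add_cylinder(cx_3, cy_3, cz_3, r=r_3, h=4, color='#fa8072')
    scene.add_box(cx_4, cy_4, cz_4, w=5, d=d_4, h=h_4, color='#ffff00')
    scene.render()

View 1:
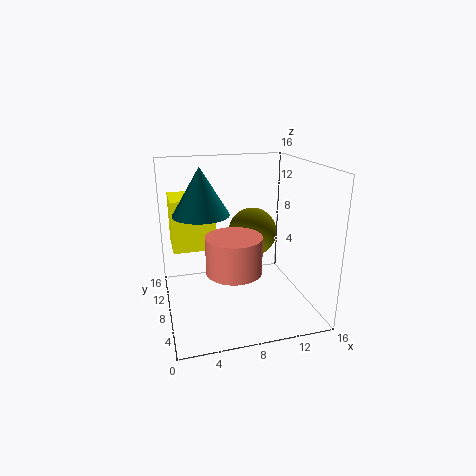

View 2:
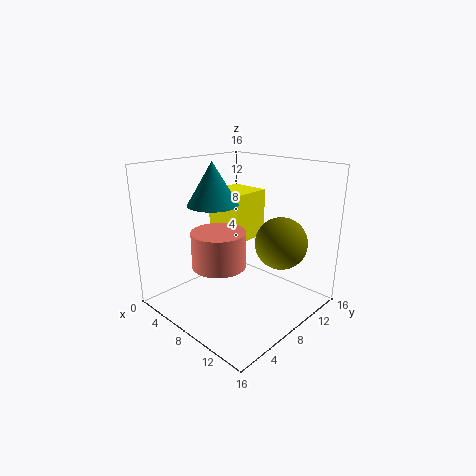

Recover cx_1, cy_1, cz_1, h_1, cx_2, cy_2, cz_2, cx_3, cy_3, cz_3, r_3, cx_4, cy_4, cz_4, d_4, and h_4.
cx_1 = 4
cy_1 = 8
cz_1 = 11
h_1 = 5
cx_2 = 11
cy_2 = 12
cz_2 = 7
cx_3 = 7
cy_3 = 6
cz_3 = 5
r_3 = 3
cx_4 = 1
cy_4 = 10
cz_4 = 6
d_4 = 5
h_4 = 6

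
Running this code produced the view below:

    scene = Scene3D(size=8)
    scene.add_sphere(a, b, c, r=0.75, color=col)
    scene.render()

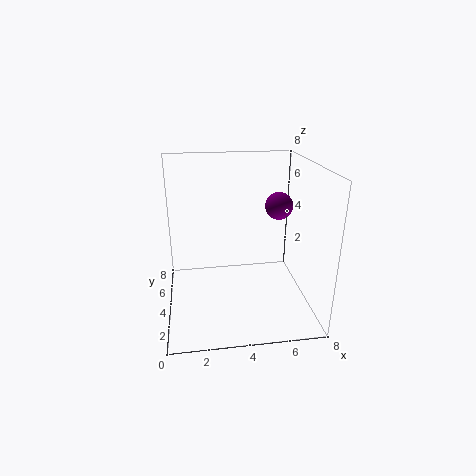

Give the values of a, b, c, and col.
a = 6.25; b = 4; c = 5.75; col = 'purple'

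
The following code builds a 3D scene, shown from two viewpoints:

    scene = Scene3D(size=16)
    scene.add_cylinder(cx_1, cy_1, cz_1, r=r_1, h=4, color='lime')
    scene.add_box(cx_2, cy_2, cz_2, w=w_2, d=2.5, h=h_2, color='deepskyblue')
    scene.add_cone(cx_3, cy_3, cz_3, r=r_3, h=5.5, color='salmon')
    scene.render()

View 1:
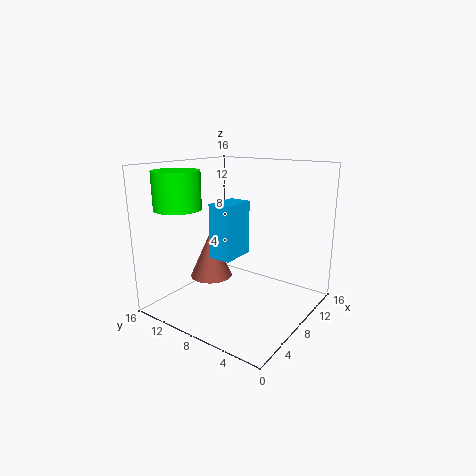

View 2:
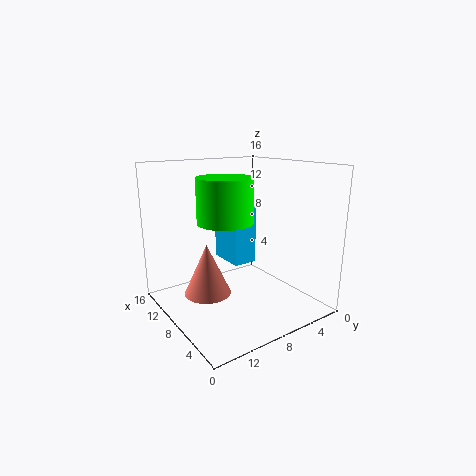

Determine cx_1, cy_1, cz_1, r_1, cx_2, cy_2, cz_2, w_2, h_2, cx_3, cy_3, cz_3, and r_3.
cx_1 = 3.5, cy_1 = 12.5, cz_1 = 11.5, r_1 = 2.5, cx_2 = 5.5, cy_2 = 7.5, cz_2 = 6, w_2 = 4, h_2 = 6, cx_3 = 8, cy_3 = 12, cz_3 = 2.5, r_3 = 2.5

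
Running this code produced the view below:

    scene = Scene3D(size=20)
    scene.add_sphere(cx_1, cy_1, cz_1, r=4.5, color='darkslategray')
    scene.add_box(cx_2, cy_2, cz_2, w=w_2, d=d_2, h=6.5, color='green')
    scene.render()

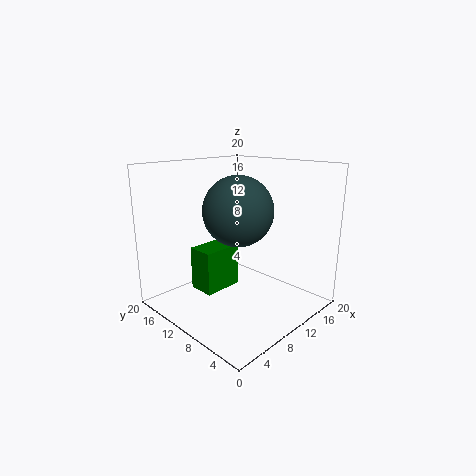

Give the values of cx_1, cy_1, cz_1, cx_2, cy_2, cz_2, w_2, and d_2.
cx_1 = 8, cy_1 = 8, cz_1 = 14.5, cx_2 = 7, cy_2 = 13, cz_2 = 1, w_2 = 6, d_2 = 4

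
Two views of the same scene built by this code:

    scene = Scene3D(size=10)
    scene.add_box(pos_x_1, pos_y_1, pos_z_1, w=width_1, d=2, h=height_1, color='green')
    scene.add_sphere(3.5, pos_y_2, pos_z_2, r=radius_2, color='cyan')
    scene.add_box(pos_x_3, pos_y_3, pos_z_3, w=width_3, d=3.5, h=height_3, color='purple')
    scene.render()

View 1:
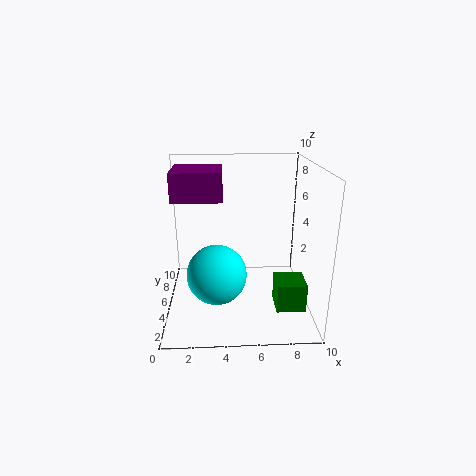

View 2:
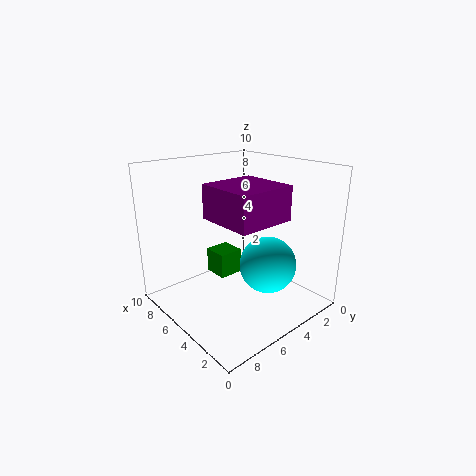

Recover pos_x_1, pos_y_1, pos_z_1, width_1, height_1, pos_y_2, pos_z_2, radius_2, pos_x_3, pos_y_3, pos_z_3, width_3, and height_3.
pos_x_1 = 7.5
pos_y_1 = 2.5
pos_z_1 = 0.5
width_1 = 2
height_1 = 2
pos_y_2 = 3.5
pos_z_2 = 3
radius_2 = 2
pos_x_3 = 0.5
pos_y_3 = 5
pos_z_3 = 7.5
width_3 = 3.5
height_3 = 2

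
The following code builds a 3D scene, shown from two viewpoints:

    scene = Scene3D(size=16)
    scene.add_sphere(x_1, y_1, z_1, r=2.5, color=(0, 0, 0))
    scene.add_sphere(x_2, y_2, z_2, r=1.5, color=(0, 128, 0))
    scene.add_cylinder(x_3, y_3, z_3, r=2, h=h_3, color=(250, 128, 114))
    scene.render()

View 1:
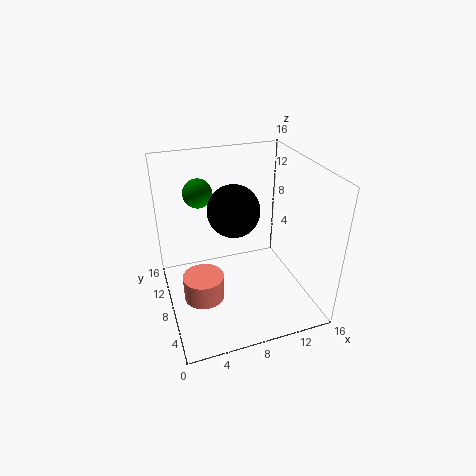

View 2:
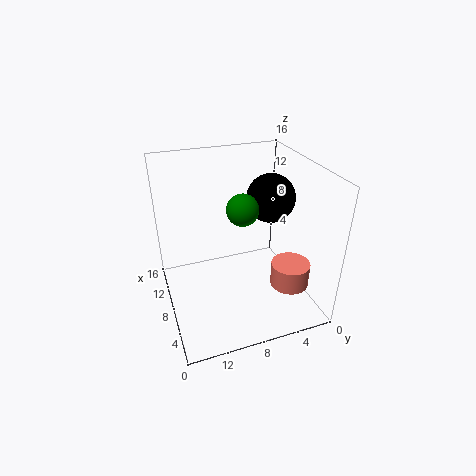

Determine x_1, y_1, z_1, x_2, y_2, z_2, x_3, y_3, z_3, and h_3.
x_1 = 6.5, y_1 = 5, z_1 = 13, x_2 = 4, y_2 = 9, z_2 = 13.5, x_3 = 3, y_3 = 4, z_3 = 4.5, h_3 = 2.5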